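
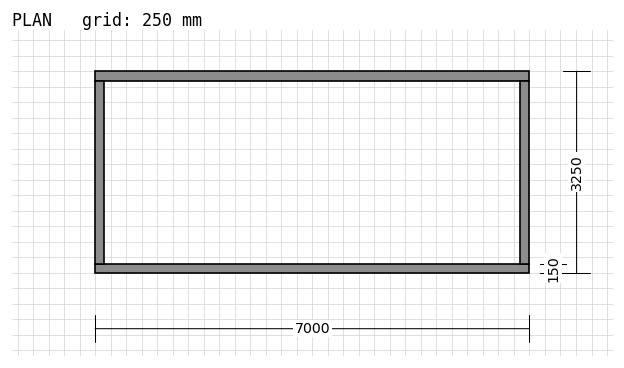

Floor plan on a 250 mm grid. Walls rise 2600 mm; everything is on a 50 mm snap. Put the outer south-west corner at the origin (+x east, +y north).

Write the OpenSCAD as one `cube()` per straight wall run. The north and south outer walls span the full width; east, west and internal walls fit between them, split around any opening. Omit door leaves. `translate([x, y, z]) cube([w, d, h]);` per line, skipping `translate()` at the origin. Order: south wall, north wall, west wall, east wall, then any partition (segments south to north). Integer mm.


cube([7000, 150, 2600]);
translate([0, 3100, 0]) cube([7000, 150, 2600]);
translate([0, 150, 0]) cube([150, 2950, 2600]);
translate([6850, 150, 0]) cube([150, 2950, 2600]);


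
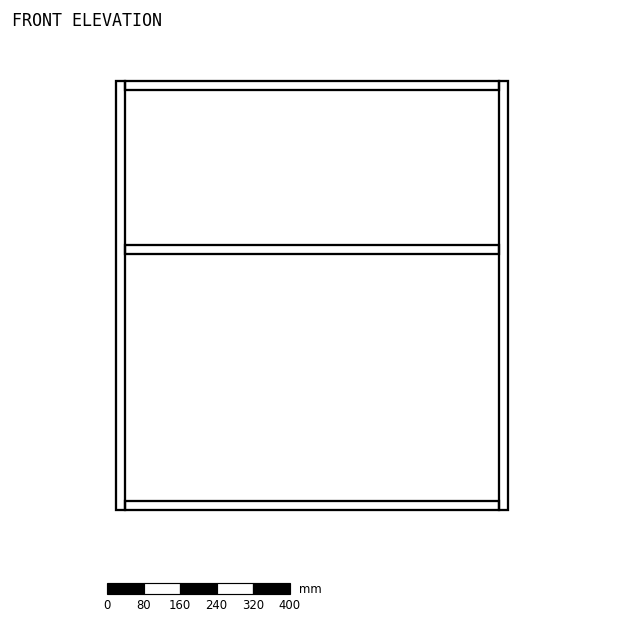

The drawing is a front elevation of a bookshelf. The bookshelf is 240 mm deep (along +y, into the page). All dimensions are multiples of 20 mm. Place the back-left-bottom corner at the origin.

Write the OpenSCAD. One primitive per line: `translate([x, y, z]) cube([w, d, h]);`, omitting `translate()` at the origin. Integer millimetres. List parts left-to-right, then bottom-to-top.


cube([20, 240, 940]);
translate([20, 0, 0]) cube([820, 240, 20]);
translate([20, 0, 560]) cube([820, 240, 20]);
translate([20, 0, 920]) cube([820, 240, 20]);
translate([840, 0, 0]) cube([20, 240, 940]);


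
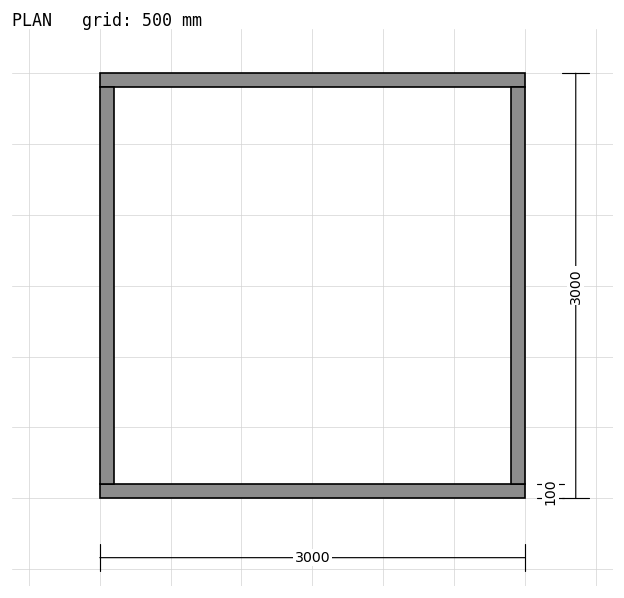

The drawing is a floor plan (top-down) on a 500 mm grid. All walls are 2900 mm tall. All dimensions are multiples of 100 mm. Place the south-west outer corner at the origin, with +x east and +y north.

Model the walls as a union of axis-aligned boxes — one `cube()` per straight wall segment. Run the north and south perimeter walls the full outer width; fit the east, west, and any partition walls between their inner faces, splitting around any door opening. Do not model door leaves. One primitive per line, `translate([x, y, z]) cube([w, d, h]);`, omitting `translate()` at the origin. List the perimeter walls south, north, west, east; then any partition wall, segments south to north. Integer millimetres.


cube([3000, 100, 2900]);
translate([0, 2900, 0]) cube([3000, 100, 2900]);
translate([0, 100, 0]) cube([100, 2800, 2900]);
translate([2900, 100, 0]) cube([100, 2800, 2900]);


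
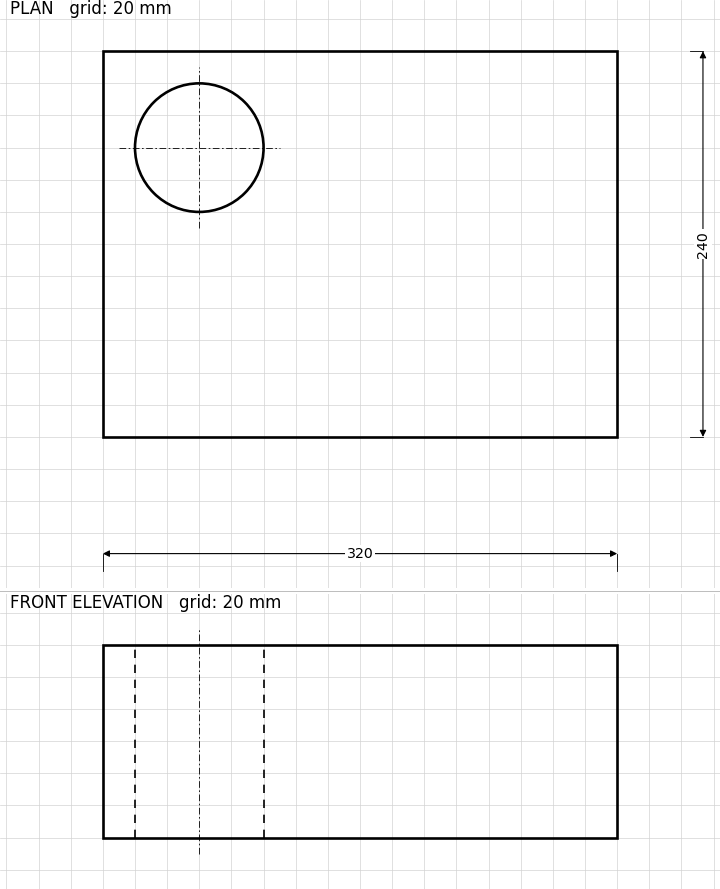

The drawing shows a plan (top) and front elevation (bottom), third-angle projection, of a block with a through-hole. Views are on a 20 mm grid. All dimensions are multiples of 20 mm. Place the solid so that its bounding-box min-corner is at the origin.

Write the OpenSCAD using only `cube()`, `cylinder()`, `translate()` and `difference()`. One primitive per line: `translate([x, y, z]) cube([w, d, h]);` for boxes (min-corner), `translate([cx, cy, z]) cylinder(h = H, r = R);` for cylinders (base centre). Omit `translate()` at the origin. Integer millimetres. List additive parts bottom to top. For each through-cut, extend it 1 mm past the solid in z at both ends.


difference() {
  cube([320, 240, 120]);
  translate([60, 180, -1]) cylinder(h = 122, r = 40);
}


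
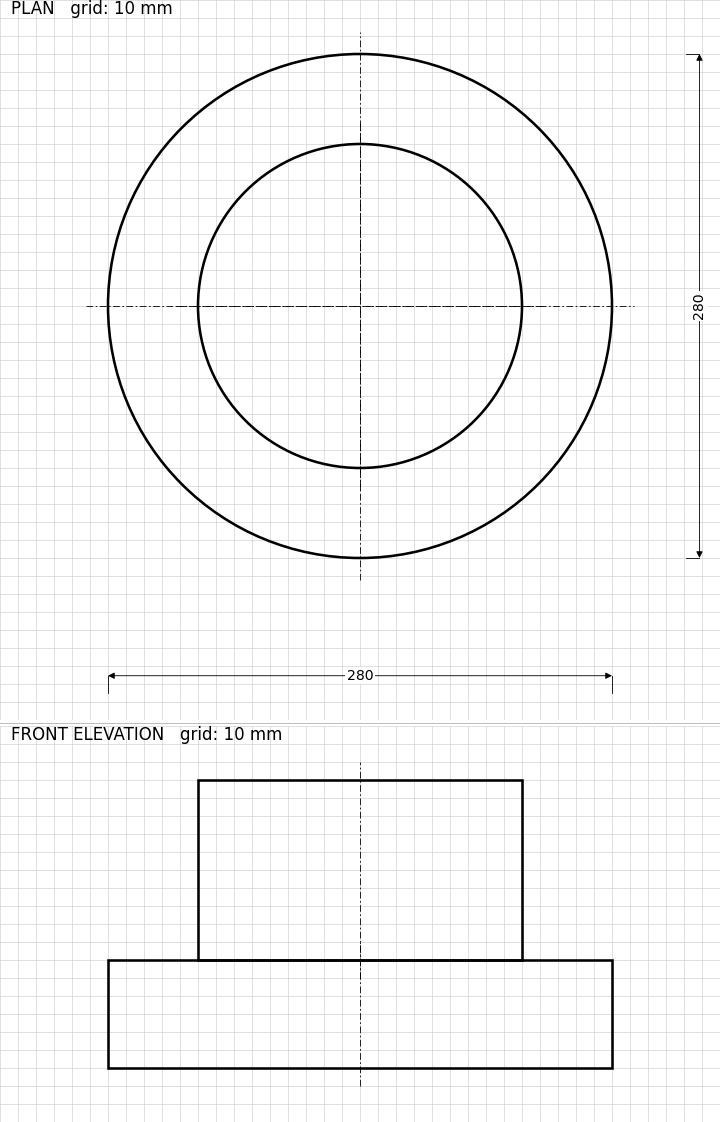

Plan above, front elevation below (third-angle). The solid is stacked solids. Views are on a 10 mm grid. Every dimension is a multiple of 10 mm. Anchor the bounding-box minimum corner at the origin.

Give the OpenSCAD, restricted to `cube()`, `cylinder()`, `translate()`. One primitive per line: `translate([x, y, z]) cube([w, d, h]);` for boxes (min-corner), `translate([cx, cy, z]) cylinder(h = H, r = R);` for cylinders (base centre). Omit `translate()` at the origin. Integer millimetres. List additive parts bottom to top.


translate([140, 140, 0]) cylinder(h = 60, r = 140);
translate([140, 140, 60]) cylinder(h = 100, r = 90);


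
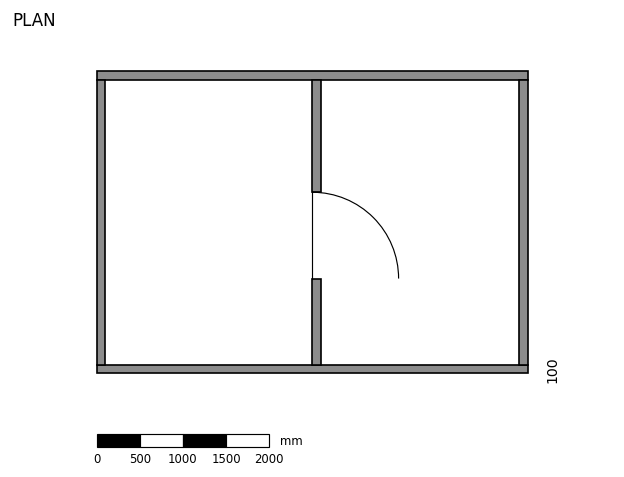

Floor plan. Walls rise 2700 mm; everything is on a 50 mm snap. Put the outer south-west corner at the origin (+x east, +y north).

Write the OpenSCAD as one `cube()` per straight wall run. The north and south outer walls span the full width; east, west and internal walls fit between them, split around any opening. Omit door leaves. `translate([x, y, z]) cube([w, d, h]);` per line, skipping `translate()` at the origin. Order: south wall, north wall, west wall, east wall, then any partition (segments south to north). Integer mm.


cube([5000, 100, 2700]);
translate([0, 3400, 0]) cube([5000, 100, 2700]);
translate([0, 100, 0]) cube([100, 3300, 2700]);
translate([4900, 100, 0]) cube([100, 3300, 2700]);
translate([2500, 100, 0]) cube([100, 1000, 2700]);
translate([2500, 2100, 0]) cube([100, 1300, 2700]);


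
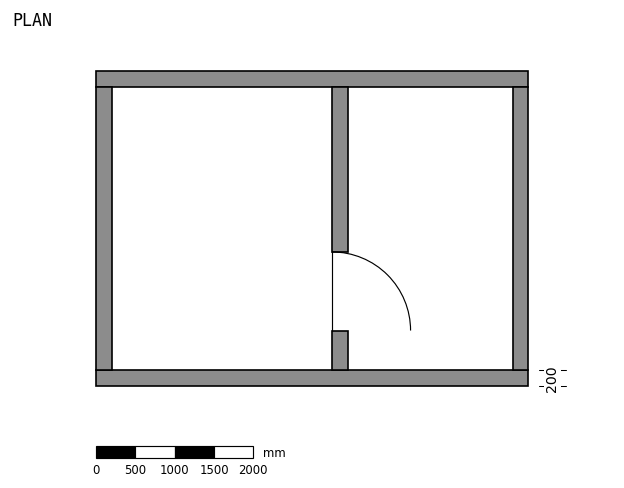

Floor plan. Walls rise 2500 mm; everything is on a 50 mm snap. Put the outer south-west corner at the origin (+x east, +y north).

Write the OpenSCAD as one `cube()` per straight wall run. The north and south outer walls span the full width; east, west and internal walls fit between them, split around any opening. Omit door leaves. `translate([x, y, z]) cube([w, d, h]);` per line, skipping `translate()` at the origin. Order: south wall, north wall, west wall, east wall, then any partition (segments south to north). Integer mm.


cube([5500, 200, 2500]);
translate([0, 3800, 0]) cube([5500, 200, 2500]);
translate([0, 200, 0]) cube([200, 3600, 2500]);
translate([5300, 200, 0]) cube([200, 3600, 2500]);
translate([3000, 200, 0]) cube([200, 500, 2500]);
translate([3000, 1700, 0]) cube([200, 2100, 2500]);


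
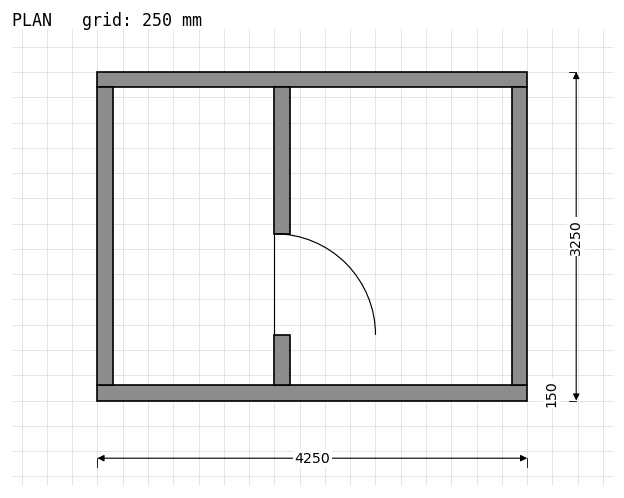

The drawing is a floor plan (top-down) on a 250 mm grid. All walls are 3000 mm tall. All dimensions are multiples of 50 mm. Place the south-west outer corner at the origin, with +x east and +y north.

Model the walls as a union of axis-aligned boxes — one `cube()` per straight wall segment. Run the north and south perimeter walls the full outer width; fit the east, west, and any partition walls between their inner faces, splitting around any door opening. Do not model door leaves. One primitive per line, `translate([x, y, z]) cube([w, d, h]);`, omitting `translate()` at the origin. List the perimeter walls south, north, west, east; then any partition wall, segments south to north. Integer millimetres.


cube([4250, 150, 3000]);
translate([0, 3100, 0]) cube([4250, 150, 3000]);
translate([0, 150, 0]) cube([150, 2950, 3000]);
translate([4100, 150, 0]) cube([150, 2950, 3000]);
translate([1750, 150, 0]) cube([150, 500, 3000]);
translate([1750, 1650, 0]) cube([150, 1450, 3000]);


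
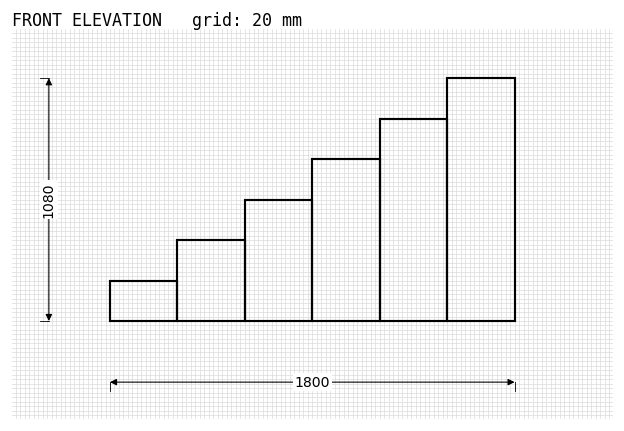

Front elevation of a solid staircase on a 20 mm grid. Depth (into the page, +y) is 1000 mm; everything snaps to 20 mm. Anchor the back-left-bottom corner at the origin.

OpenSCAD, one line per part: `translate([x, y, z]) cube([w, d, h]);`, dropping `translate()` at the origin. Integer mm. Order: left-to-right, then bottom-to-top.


cube([300, 1000, 180]);
translate([300, 0, 0]) cube([300, 1000, 360]);
translate([600, 0, 0]) cube([300, 1000, 540]);
translate([900, 0, 0]) cube([300, 1000, 720]);
translate([1200, 0, 0]) cube([300, 1000, 900]);
translate([1500, 0, 0]) cube([300, 1000, 1080]);


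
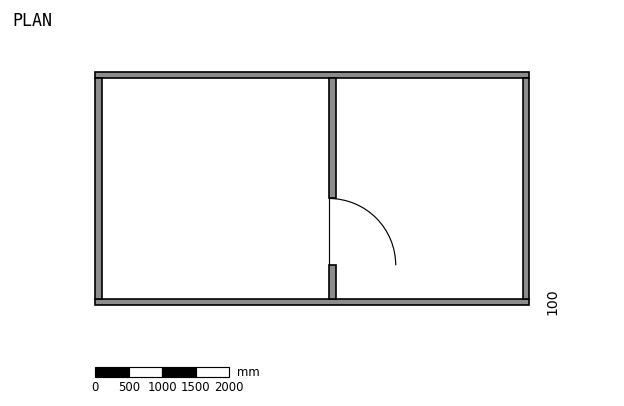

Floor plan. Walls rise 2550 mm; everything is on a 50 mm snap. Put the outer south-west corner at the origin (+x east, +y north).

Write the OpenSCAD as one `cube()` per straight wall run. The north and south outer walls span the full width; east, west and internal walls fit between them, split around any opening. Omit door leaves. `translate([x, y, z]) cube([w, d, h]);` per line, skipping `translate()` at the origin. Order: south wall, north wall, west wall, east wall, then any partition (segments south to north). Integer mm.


cube([6500, 100, 2550]);
translate([0, 3400, 0]) cube([6500, 100, 2550]);
translate([0, 100, 0]) cube([100, 3300, 2550]);
translate([6400, 100, 0]) cube([100, 3300, 2550]);
translate([3500, 100, 0]) cube([100, 500, 2550]);
translate([3500, 1600, 0]) cube([100, 1800, 2550]);


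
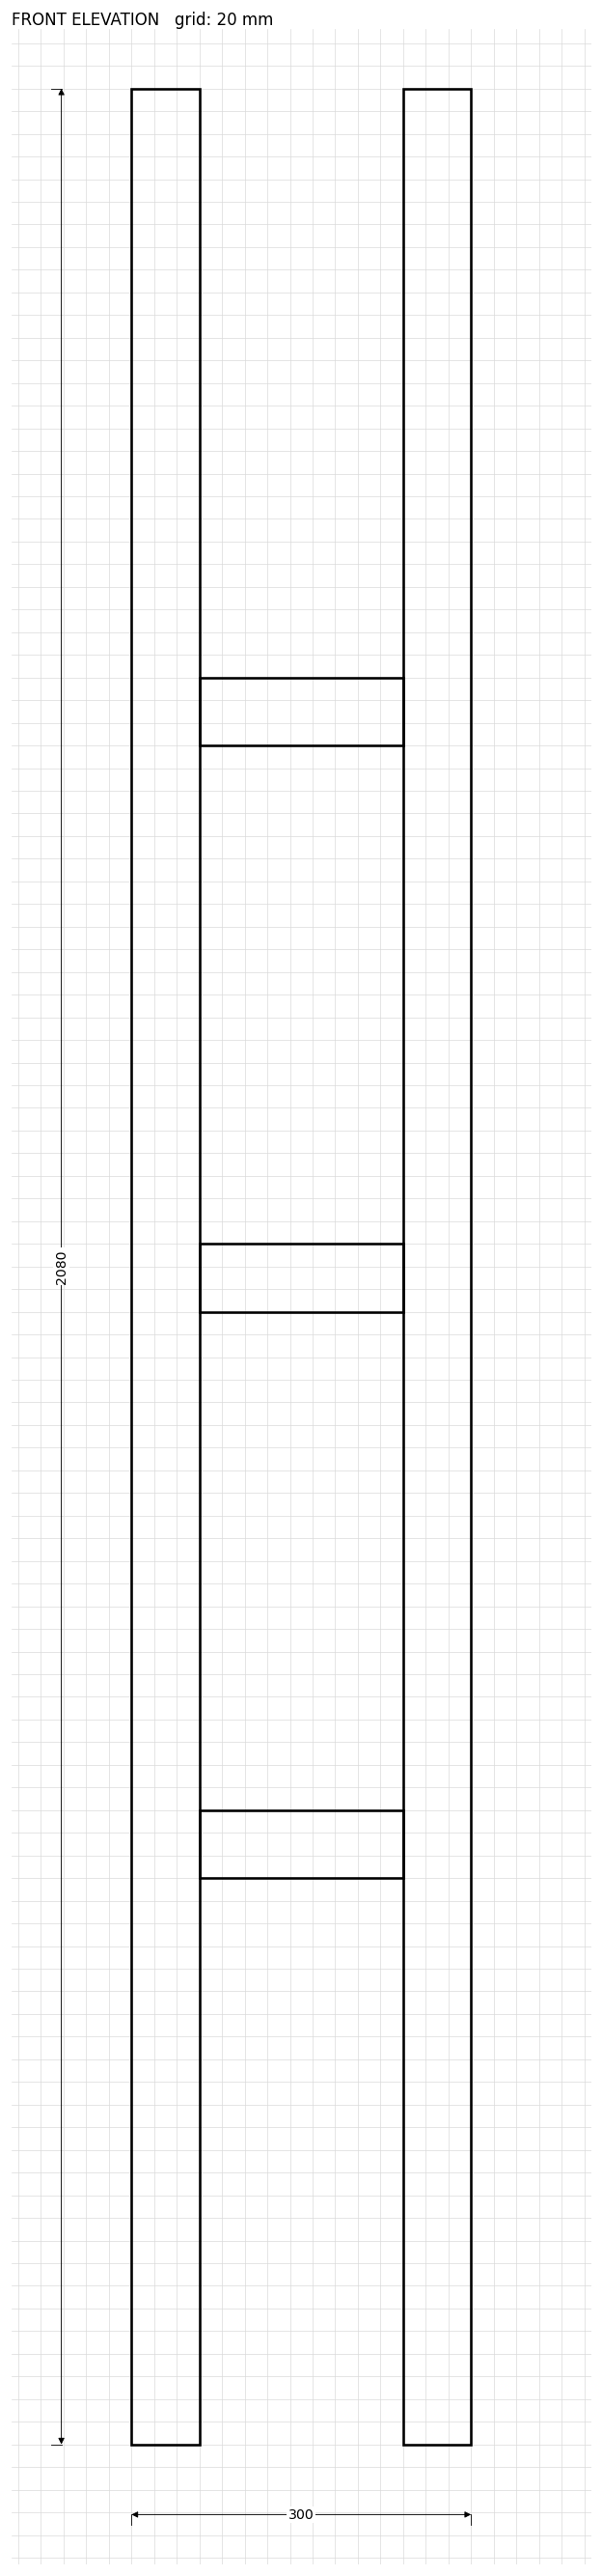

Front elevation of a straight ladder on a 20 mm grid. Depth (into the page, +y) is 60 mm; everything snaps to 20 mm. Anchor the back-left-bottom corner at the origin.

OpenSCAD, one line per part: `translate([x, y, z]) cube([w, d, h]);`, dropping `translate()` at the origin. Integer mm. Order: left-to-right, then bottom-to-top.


cube([60, 60, 2080]);
translate([60, 0, 500]) cube([180, 60, 60]);
translate([60, 0, 1000]) cube([180, 60, 60]);
translate([60, 0, 1500]) cube([180, 60, 60]);
translate([240, 0, 0]) cube([60, 60, 2080]);


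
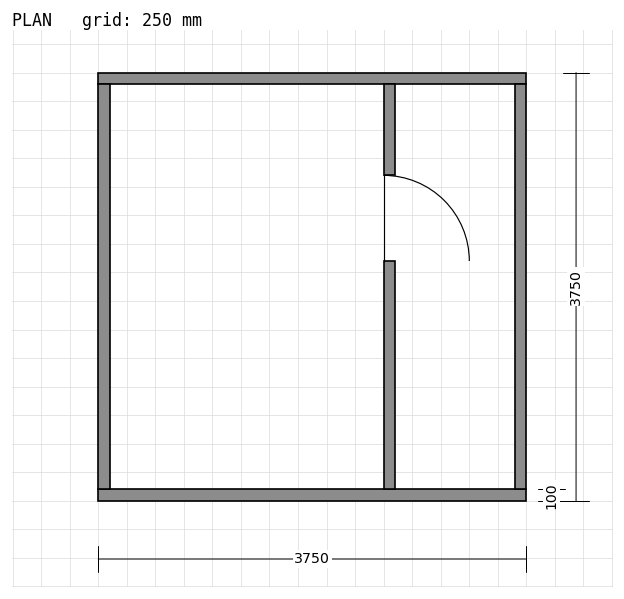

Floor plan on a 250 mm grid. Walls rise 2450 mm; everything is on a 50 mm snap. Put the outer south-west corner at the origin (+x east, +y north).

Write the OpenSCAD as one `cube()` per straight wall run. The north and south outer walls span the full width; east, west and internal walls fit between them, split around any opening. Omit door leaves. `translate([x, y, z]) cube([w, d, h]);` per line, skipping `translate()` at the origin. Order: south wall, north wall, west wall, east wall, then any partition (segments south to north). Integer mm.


cube([3750, 100, 2450]);
translate([0, 3650, 0]) cube([3750, 100, 2450]);
translate([0, 100, 0]) cube([100, 3550, 2450]);
translate([3650, 100, 0]) cube([100, 3550, 2450]);
translate([2500, 100, 0]) cube([100, 2000, 2450]);
translate([2500, 2850, 0]) cube([100, 800, 2450]);


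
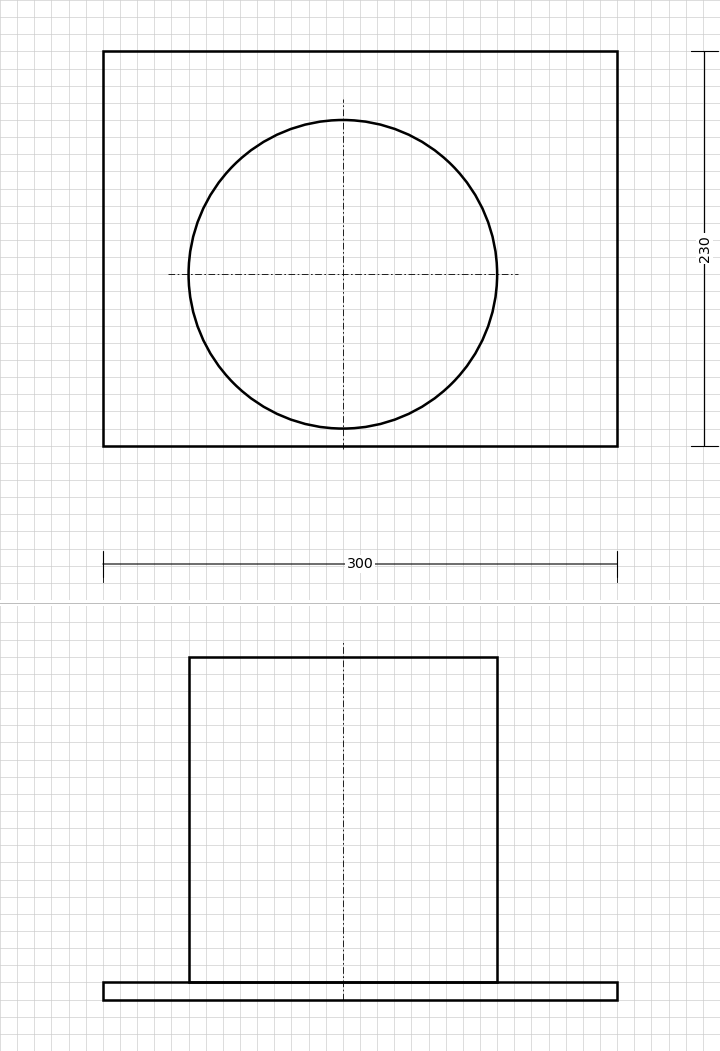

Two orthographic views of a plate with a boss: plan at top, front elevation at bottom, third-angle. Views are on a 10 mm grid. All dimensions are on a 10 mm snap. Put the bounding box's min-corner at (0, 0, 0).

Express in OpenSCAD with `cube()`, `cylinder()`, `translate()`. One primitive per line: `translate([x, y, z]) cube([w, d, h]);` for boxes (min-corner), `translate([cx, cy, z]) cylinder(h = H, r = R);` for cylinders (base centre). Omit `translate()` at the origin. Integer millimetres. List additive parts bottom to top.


cube([300, 230, 10]);
translate([140, 100, 10]) cylinder(h = 190, r = 90);


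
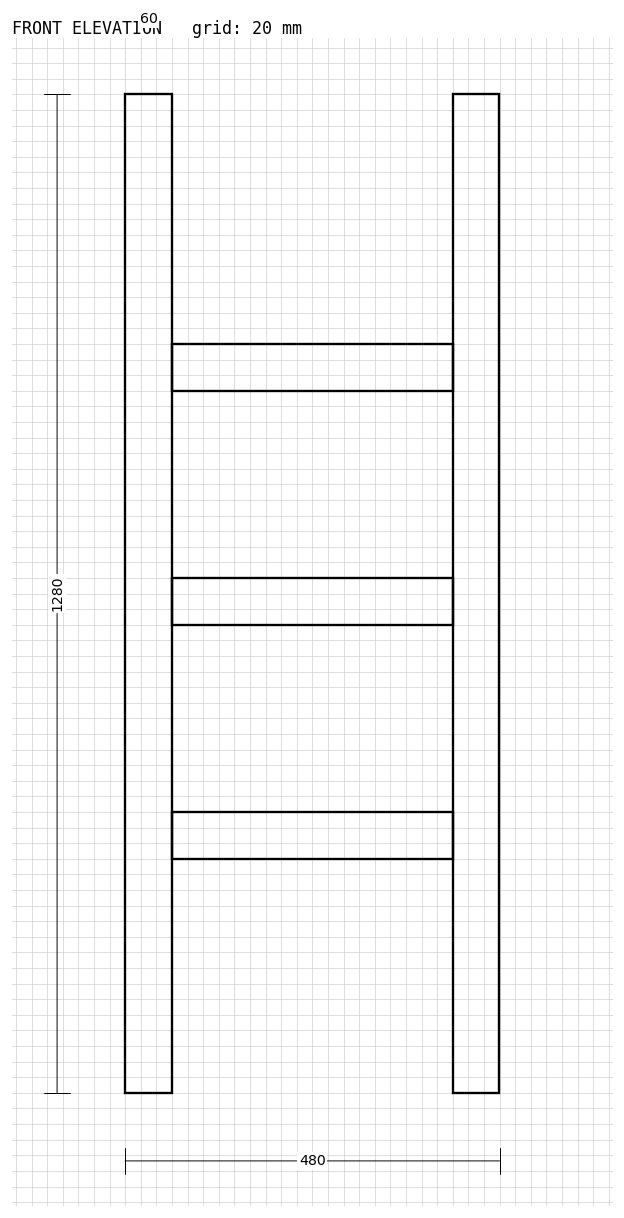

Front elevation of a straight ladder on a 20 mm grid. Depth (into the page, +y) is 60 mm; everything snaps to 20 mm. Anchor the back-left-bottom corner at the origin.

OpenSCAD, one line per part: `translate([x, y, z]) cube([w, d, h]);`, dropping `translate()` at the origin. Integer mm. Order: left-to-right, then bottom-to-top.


cube([60, 60, 1280]);
translate([60, 0, 300]) cube([360, 60, 60]);
translate([60, 0, 600]) cube([360, 60, 60]);
translate([60, 0, 900]) cube([360, 60, 60]);
translate([420, 0, 0]) cube([60, 60, 1280]);


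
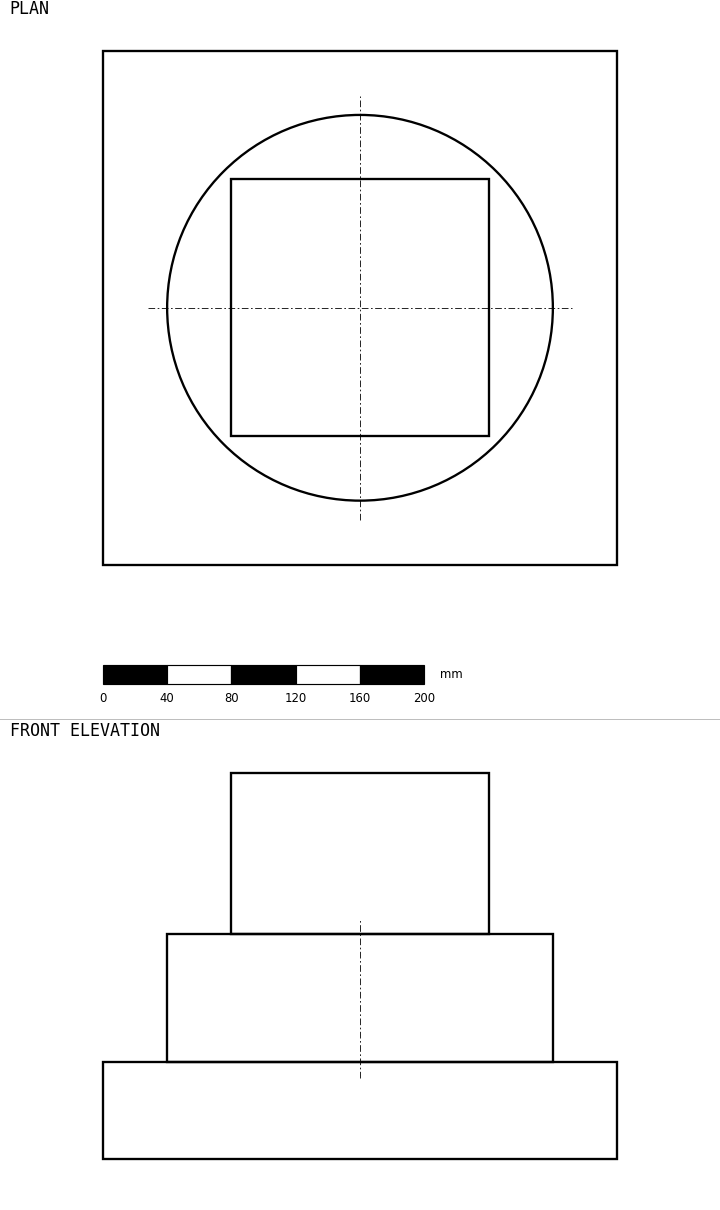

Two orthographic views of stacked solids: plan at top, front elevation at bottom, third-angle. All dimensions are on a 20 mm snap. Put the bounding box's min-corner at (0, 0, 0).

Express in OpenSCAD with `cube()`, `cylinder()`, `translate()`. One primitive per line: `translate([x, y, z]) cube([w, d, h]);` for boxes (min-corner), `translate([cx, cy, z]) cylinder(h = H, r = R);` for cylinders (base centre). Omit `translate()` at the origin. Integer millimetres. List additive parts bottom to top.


cube([320, 320, 60]);
translate([160, 160, 60]) cylinder(h = 80, r = 120);
translate([80, 80, 140]) cube([160, 160, 100]);


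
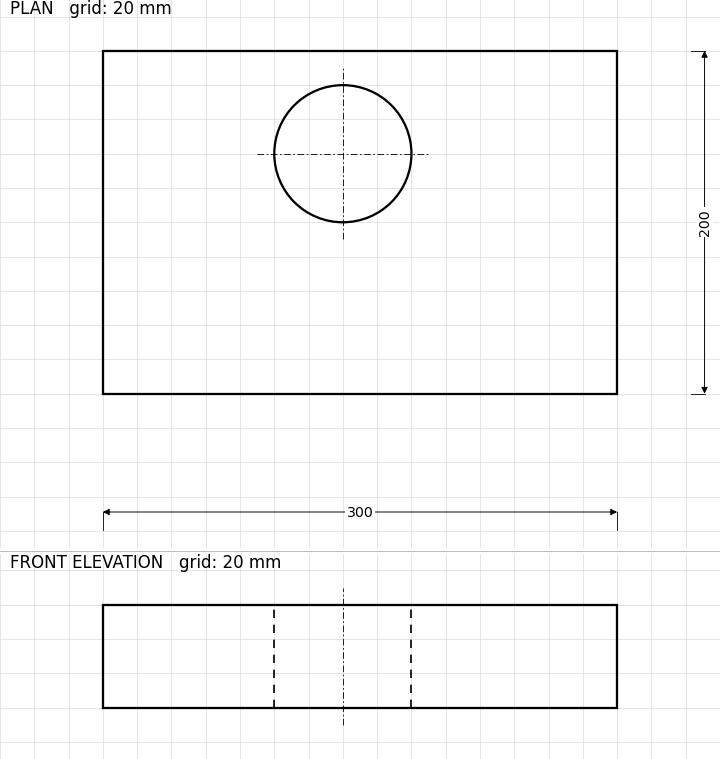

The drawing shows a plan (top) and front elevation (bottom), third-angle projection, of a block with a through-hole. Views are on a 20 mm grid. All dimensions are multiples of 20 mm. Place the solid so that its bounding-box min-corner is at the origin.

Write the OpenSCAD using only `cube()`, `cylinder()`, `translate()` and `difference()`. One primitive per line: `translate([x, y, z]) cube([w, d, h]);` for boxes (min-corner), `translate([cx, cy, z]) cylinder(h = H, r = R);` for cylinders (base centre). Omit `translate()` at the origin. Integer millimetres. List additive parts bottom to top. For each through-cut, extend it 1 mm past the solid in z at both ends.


difference() {
  cube([300, 200, 60]);
  translate([140, 140, -1]) cylinder(h = 62, r = 40);
}


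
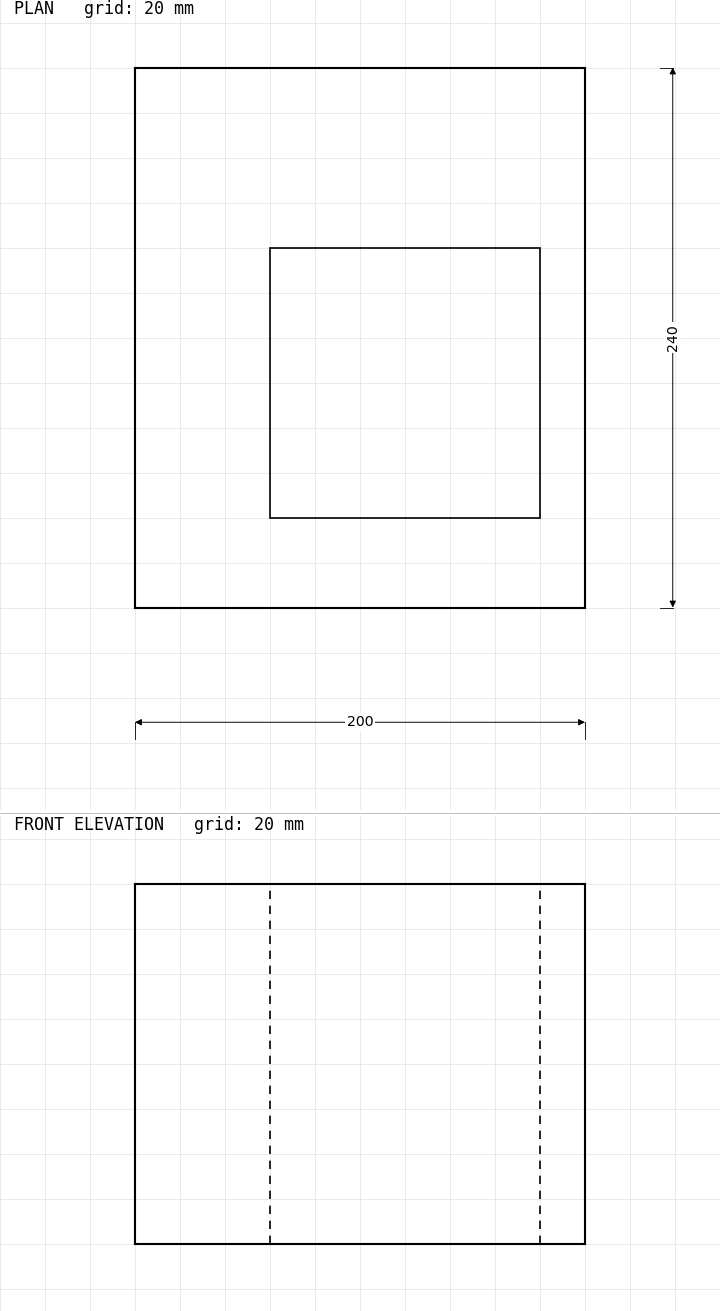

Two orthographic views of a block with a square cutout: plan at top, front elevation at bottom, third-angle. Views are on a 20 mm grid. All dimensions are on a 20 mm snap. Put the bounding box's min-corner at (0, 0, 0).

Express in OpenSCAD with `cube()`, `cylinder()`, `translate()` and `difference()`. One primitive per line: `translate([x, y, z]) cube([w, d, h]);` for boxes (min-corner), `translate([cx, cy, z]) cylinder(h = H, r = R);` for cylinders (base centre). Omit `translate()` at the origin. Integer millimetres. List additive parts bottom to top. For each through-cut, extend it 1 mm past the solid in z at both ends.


difference() {
  cube([200, 240, 160]);
  translate([60, 40, -1]) cube([120, 120, 162]);
}


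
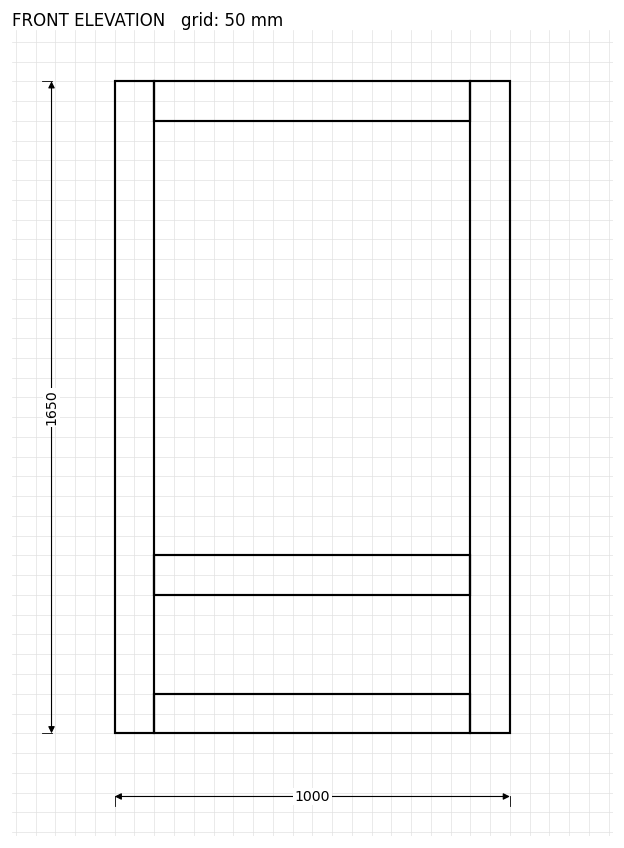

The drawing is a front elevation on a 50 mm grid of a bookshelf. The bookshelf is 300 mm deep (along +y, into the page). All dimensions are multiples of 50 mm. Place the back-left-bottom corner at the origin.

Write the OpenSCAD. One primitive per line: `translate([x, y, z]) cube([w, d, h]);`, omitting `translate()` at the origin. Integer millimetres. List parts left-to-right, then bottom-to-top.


cube([100, 300, 1650]);
translate([100, 0, 0]) cube([800, 300, 100]);
translate([100, 0, 350]) cube([800, 300, 100]);
translate([100, 0, 1550]) cube([800, 300, 100]);
translate([900, 0, 0]) cube([100, 300, 1650]);


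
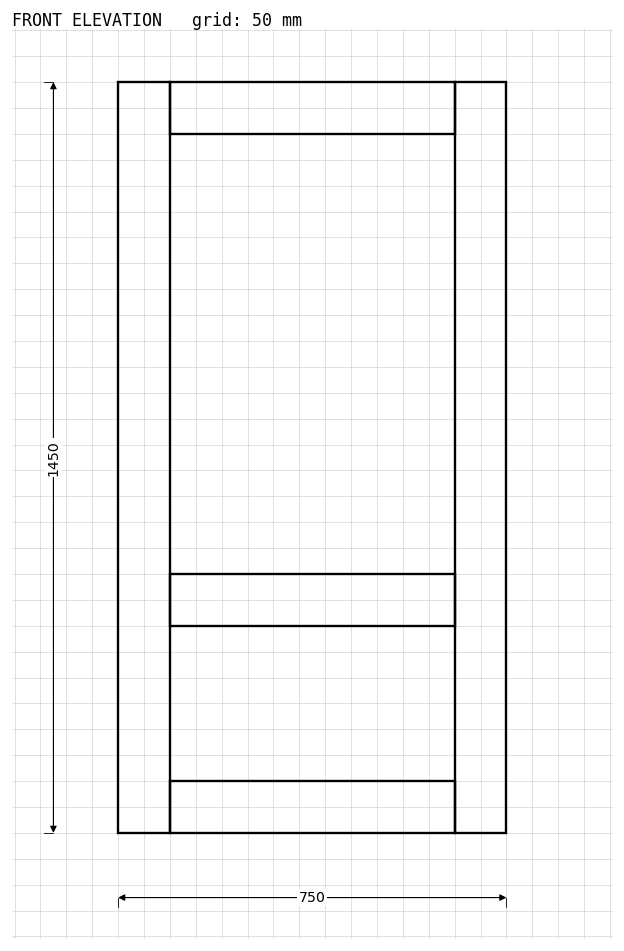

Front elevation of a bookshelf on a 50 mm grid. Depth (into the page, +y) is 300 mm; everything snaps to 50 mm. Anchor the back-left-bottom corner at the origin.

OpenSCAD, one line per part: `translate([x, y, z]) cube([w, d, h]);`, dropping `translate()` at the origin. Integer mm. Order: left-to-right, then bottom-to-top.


cube([100, 300, 1450]);
translate([100, 0, 0]) cube([550, 300, 100]);
translate([100, 0, 400]) cube([550, 300, 100]);
translate([100, 0, 1350]) cube([550, 300, 100]);
translate([650, 0, 0]) cube([100, 300, 1450]);


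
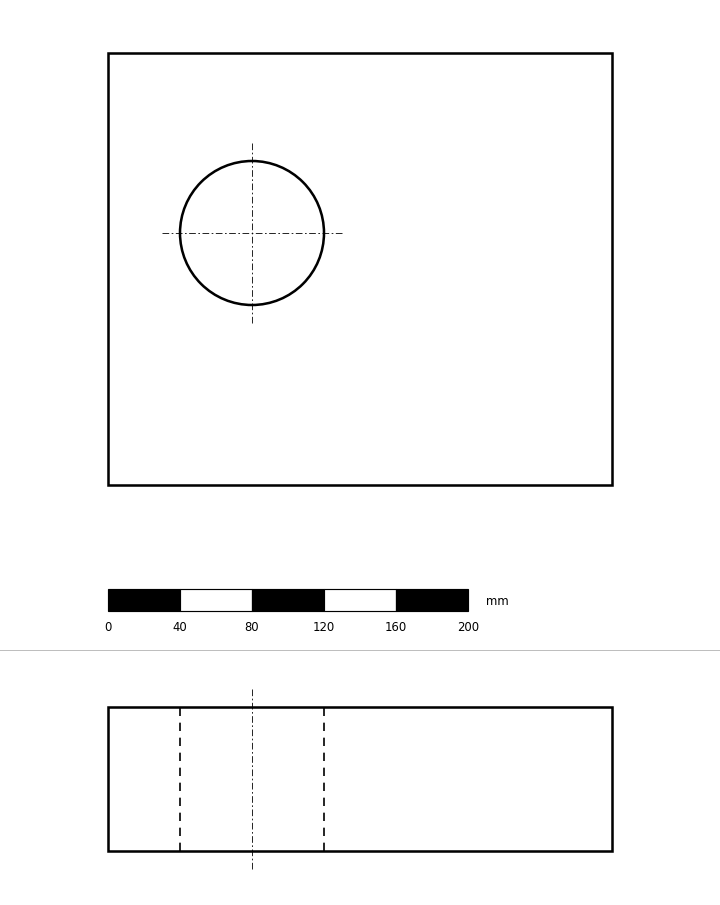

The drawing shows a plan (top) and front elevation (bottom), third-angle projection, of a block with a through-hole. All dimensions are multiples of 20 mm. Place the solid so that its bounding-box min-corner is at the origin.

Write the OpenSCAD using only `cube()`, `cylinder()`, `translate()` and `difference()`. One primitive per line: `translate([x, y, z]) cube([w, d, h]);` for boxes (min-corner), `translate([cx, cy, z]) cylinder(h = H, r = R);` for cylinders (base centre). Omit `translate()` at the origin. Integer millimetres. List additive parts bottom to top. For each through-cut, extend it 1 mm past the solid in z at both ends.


difference() {
  cube([280, 240, 80]);
  translate([80, 140, -1]) cylinder(h = 82, r = 40);
}


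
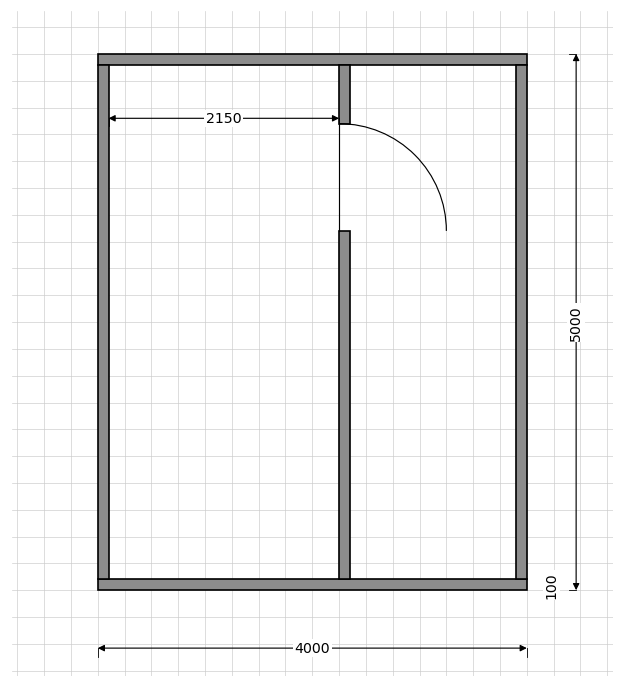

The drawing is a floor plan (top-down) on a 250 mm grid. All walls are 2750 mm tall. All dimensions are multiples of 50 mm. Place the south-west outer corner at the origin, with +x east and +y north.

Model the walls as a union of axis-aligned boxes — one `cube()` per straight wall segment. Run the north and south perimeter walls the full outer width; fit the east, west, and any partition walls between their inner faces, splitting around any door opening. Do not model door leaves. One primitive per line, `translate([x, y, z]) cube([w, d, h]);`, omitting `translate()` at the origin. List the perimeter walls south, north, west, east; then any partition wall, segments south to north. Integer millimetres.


cube([4000, 100, 2750]);
translate([0, 4900, 0]) cube([4000, 100, 2750]);
translate([0, 100, 0]) cube([100, 4800, 2750]);
translate([3900, 100, 0]) cube([100, 4800, 2750]);
translate([2250, 100, 0]) cube([100, 3250, 2750]);
translate([2250, 4350, 0]) cube([100, 550, 2750]);


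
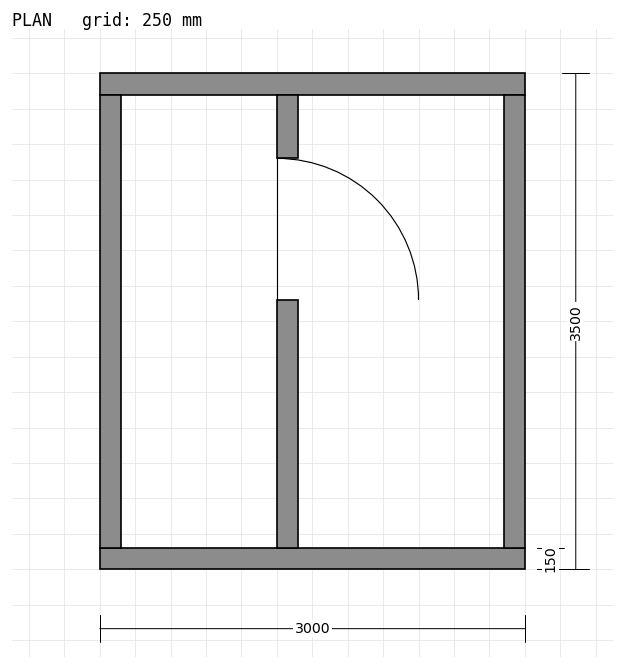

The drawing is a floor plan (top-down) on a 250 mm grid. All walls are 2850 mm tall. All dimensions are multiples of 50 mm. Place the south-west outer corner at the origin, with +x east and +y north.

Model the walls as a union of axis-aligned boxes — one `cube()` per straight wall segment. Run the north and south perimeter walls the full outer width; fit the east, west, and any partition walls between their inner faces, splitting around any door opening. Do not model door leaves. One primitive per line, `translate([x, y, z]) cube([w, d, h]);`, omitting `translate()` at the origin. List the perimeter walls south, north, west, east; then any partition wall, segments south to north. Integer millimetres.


cube([3000, 150, 2850]);
translate([0, 3350, 0]) cube([3000, 150, 2850]);
translate([0, 150, 0]) cube([150, 3200, 2850]);
translate([2850, 150, 0]) cube([150, 3200, 2850]);
translate([1250, 150, 0]) cube([150, 1750, 2850]);
translate([1250, 2900, 0]) cube([150, 450, 2850]);


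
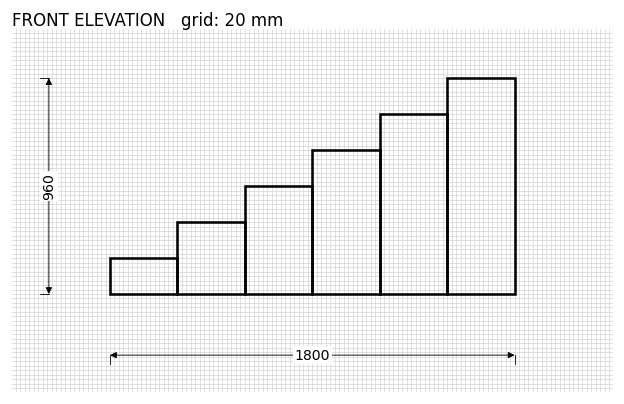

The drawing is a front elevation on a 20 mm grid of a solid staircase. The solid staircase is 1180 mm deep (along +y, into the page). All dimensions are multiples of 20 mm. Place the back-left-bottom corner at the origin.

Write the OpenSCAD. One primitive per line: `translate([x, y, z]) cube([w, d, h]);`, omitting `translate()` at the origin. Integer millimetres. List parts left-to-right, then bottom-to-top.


cube([300, 1180, 160]);
translate([300, 0, 0]) cube([300, 1180, 320]);
translate([600, 0, 0]) cube([300, 1180, 480]);
translate([900, 0, 0]) cube([300, 1180, 640]);
translate([1200, 0, 0]) cube([300, 1180, 800]);
translate([1500, 0, 0]) cube([300, 1180, 960]);


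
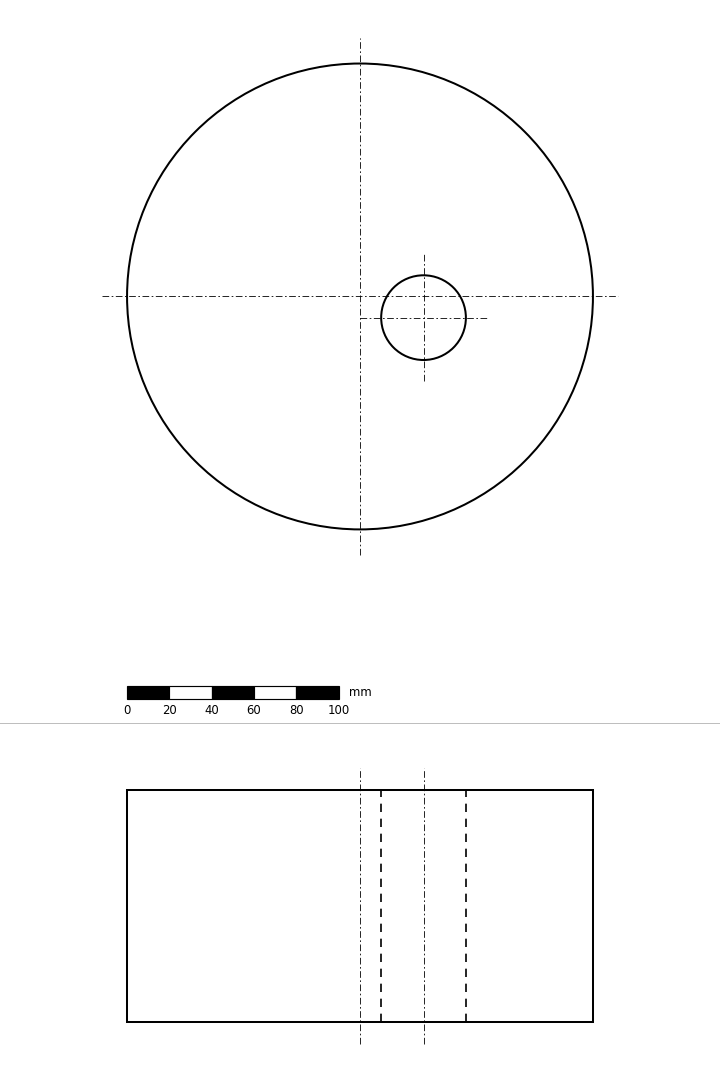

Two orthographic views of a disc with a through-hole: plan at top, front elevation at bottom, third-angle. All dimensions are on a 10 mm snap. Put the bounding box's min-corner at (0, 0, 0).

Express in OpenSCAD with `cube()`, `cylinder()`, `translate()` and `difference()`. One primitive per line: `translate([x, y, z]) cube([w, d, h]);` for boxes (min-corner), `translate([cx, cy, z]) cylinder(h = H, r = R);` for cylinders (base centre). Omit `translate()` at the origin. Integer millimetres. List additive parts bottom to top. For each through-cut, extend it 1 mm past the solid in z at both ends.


difference() {
  translate([110, 110, 0]) cylinder(h = 110, r = 110);
  translate([140, 100, -1]) cylinder(h = 112, r = 20);
}


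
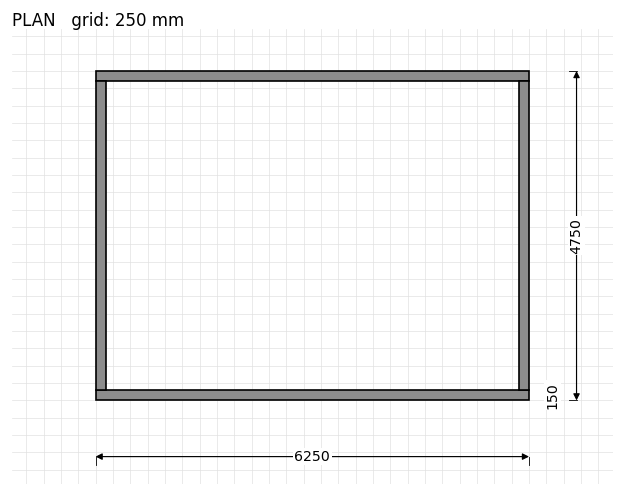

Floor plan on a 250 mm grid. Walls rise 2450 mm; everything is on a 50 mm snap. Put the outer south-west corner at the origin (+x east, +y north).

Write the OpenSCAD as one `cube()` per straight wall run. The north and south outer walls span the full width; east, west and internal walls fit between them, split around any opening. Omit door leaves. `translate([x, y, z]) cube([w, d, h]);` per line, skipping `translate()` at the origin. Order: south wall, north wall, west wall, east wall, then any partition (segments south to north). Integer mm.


cube([6250, 150, 2450]);
translate([0, 4600, 0]) cube([6250, 150, 2450]);
translate([0, 150, 0]) cube([150, 4450, 2450]);
translate([6100, 150, 0]) cube([150, 4450, 2450]);


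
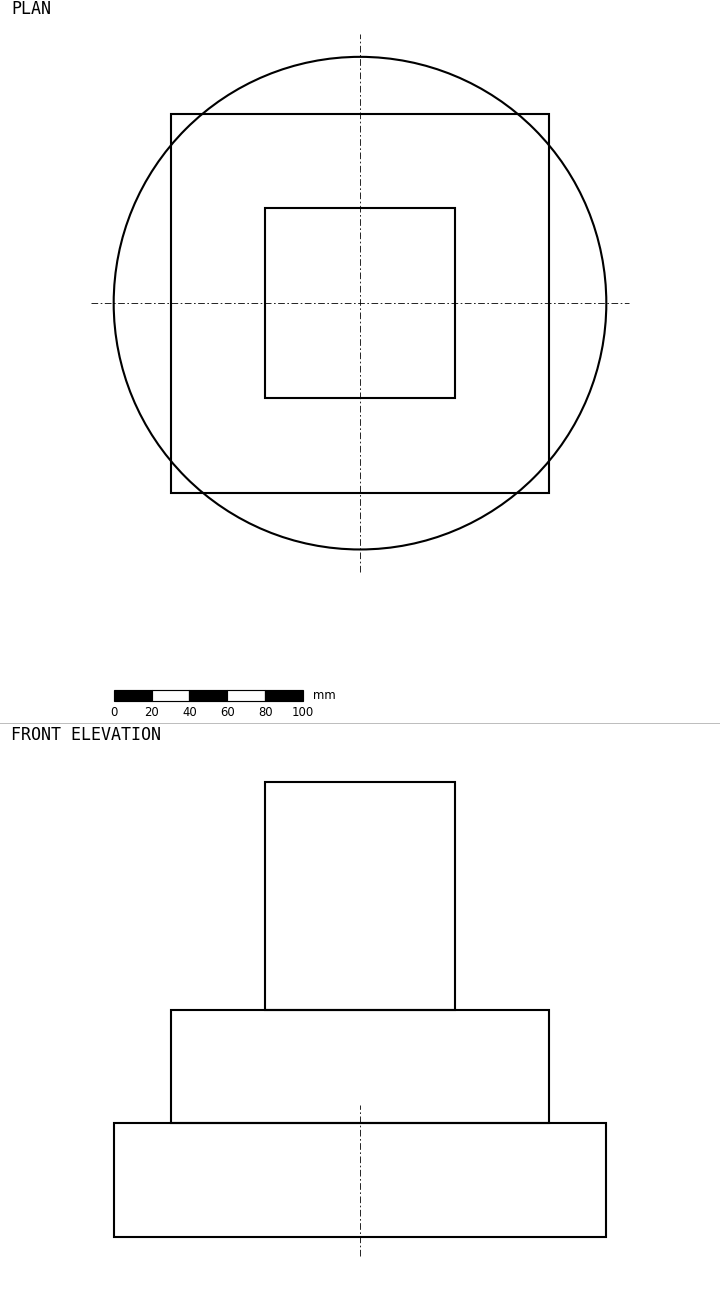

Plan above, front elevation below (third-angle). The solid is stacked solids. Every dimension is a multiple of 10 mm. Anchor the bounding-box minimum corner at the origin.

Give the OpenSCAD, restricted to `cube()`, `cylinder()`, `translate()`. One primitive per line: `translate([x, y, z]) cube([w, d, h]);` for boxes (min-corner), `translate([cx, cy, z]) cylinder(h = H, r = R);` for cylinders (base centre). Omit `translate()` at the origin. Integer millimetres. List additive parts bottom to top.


translate([130, 130, 0]) cylinder(h = 60, r = 130);
translate([30, 30, 60]) cube([200, 200, 60]);
translate([80, 80, 120]) cube([100, 100, 120]);


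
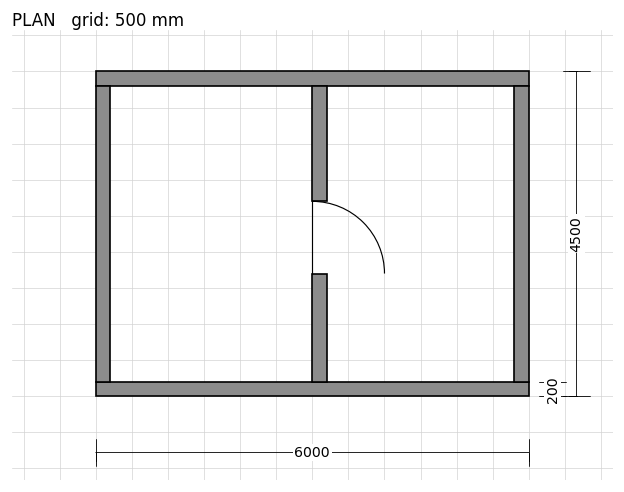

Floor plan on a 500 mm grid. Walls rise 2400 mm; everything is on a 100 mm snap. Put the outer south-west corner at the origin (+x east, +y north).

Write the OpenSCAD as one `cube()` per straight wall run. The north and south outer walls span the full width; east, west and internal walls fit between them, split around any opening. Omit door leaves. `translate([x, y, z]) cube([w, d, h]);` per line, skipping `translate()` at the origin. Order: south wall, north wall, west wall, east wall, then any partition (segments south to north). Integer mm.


cube([6000, 200, 2400]);
translate([0, 4300, 0]) cube([6000, 200, 2400]);
translate([0, 200, 0]) cube([200, 4100, 2400]);
translate([5800, 200, 0]) cube([200, 4100, 2400]);
translate([3000, 200, 0]) cube([200, 1500, 2400]);
translate([3000, 2700, 0]) cube([200, 1600, 2400]);


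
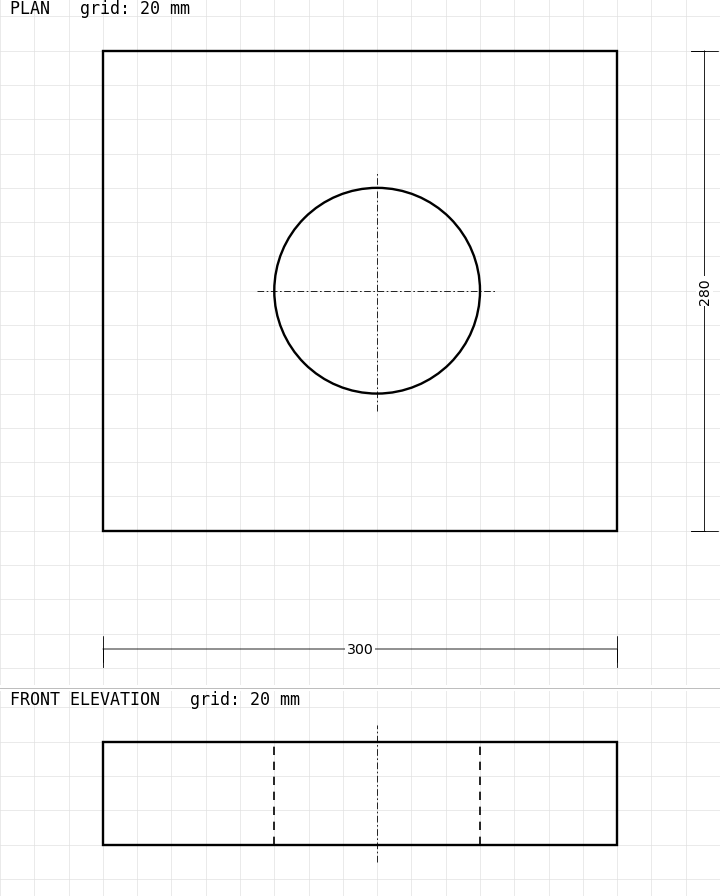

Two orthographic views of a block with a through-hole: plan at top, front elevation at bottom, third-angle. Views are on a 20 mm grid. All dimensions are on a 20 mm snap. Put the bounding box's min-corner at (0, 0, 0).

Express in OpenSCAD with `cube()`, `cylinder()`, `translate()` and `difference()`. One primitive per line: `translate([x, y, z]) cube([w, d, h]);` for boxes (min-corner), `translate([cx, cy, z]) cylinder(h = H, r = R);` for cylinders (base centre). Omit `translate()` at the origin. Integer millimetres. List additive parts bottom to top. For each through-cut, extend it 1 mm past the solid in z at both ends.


difference() {
  cube([300, 280, 60]);
  translate([160, 140, -1]) cylinder(h = 62, r = 60);
}


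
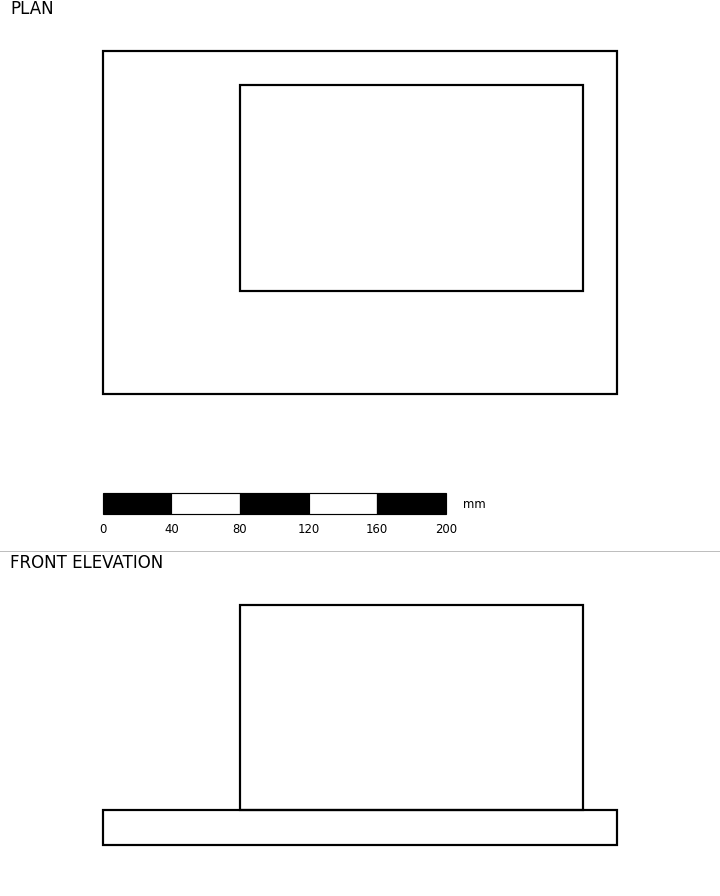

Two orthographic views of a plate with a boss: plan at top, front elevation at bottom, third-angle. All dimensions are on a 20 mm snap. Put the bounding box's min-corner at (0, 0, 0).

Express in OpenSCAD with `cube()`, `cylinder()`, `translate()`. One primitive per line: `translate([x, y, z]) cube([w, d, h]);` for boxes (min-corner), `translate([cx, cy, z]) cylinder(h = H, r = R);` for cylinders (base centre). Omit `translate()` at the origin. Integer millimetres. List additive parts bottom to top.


cube([300, 200, 20]);
translate([80, 60, 20]) cube([200, 120, 120]);


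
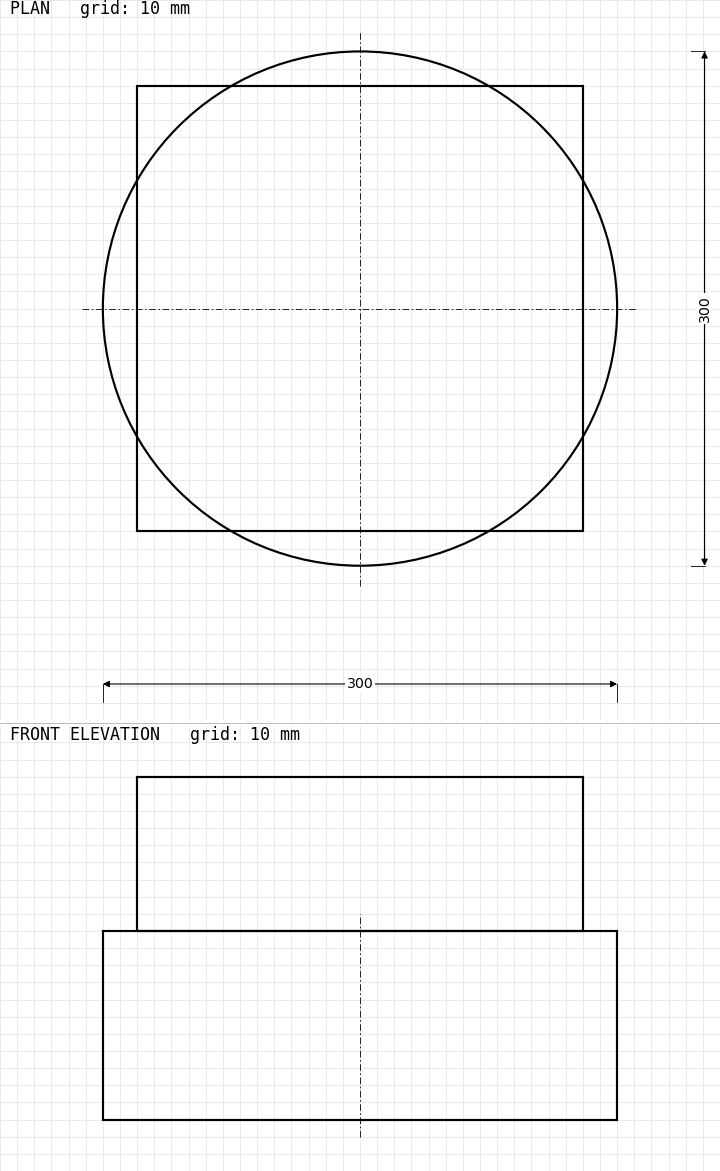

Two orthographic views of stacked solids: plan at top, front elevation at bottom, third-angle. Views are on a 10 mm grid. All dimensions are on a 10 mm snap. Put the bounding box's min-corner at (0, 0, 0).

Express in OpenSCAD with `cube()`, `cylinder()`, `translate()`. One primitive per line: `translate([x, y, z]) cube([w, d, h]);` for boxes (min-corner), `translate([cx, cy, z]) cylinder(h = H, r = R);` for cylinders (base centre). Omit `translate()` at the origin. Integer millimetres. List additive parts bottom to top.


translate([150, 150, 0]) cylinder(h = 110, r = 150);
translate([20, 20, 110]) cube([260, 260, 90]);


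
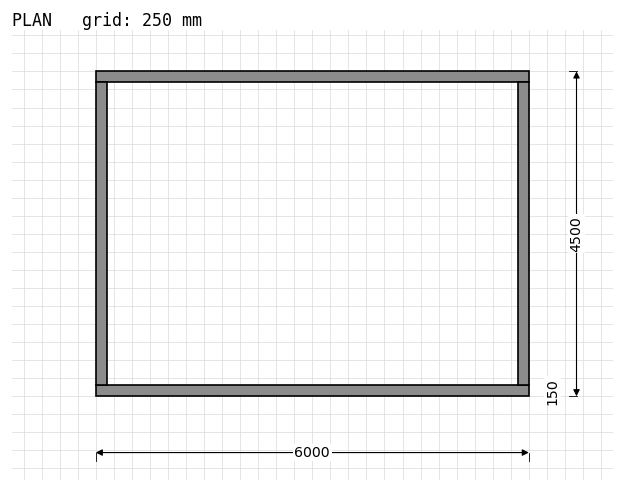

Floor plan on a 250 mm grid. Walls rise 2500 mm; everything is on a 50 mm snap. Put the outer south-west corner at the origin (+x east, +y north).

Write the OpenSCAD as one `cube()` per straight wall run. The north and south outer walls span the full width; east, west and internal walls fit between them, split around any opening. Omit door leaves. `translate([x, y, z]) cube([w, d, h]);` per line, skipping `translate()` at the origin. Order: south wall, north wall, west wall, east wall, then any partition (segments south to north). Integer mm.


cube([6000, 150, 2500]);
translate([0, 4350, 0]) cube([6000, 150, 2500]);
translate([0, 150, 0]) cube([150, 4200, 2500]);
translate([5850, 150, 0]) cube([150, 4200, 2500]);


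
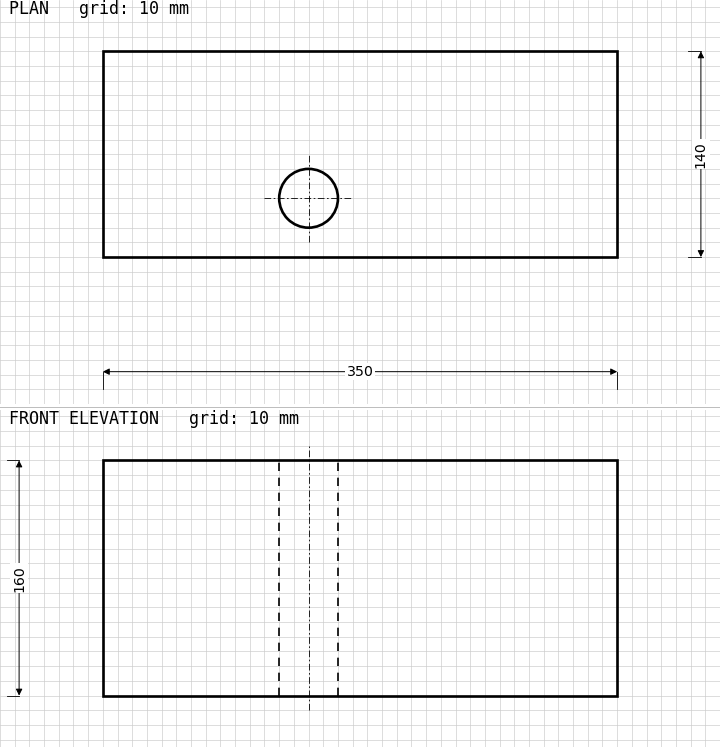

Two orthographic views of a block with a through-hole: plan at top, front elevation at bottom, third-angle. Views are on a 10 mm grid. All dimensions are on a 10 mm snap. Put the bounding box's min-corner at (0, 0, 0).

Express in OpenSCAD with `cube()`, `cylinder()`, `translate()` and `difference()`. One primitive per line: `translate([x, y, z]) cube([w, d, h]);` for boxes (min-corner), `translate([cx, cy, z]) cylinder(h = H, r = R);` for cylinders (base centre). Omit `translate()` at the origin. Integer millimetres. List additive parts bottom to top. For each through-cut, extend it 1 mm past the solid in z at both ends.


difference() {
  cube([350, 140, 160]);
  translate([140, 40, -1]) cylinder(h = 162, r = 20);
}


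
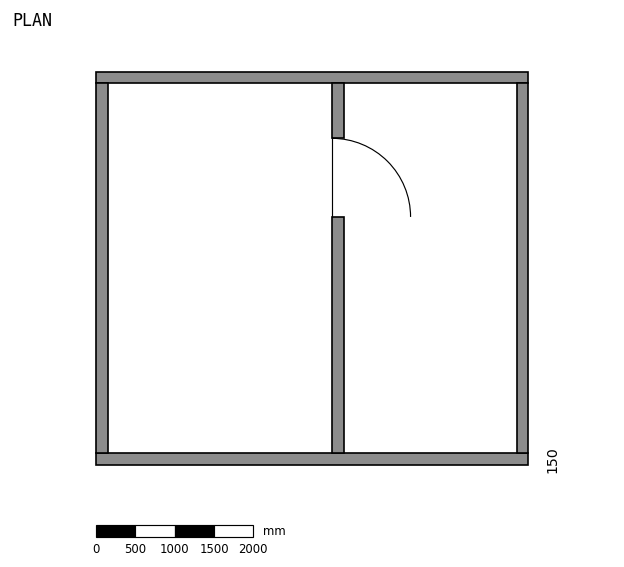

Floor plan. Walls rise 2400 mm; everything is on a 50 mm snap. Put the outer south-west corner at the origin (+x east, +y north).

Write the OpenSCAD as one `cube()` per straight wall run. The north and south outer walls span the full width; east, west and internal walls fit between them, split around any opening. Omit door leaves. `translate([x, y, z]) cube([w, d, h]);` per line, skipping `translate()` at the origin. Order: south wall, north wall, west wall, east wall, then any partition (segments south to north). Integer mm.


cube([5500, 150, 2400]);
translate([0, 4850, 0]) cube([5500, 150, 2400]);
translate([0, 150, 0]) cube([150, 4700, 2400]);
translate([5350, 150, 0]) cube([150, 4700, 2400]);
translate([3000, 150, 0]) cube([150, 3000, 2400]);
translate([3000, 4150, 0]) cube([150, 700, 2400]);


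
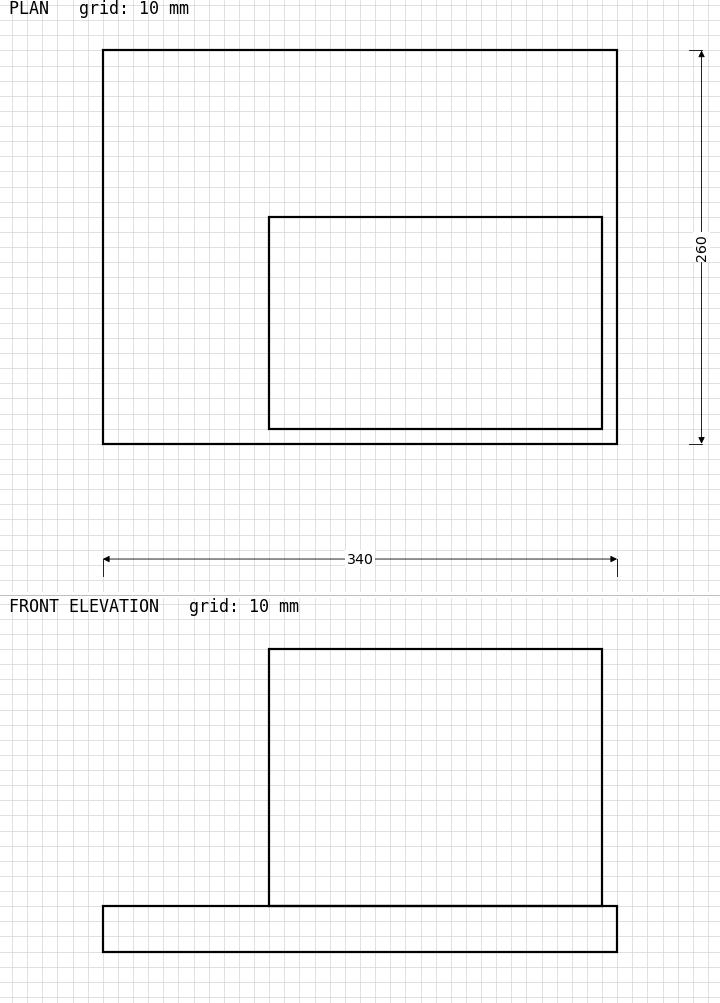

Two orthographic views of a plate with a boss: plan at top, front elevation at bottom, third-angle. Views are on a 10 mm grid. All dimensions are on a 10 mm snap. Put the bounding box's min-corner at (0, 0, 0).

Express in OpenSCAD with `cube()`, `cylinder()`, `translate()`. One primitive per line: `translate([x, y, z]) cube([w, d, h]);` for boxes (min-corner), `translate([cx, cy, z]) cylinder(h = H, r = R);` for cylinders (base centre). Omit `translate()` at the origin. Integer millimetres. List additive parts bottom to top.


cube([340, 260, 30]);
translate([110, 10, 30]) cube([220, 140, 170]);


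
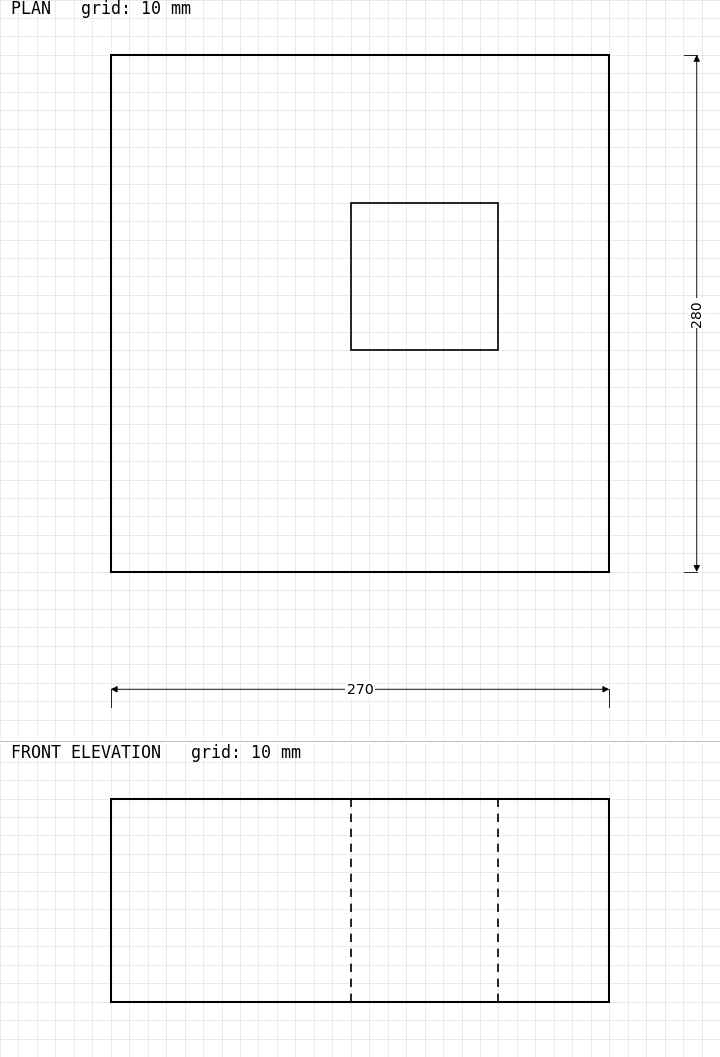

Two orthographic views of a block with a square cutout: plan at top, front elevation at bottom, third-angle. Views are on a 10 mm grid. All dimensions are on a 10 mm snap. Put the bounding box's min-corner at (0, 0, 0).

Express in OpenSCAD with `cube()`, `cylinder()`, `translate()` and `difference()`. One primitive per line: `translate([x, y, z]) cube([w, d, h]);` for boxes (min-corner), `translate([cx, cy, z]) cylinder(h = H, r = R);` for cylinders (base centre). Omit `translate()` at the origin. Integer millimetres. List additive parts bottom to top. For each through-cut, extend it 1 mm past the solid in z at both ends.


difference() {
  cube([270, 280, 110]);
  translate([130, 120, -1]) cube([80, 80, 112]);
}


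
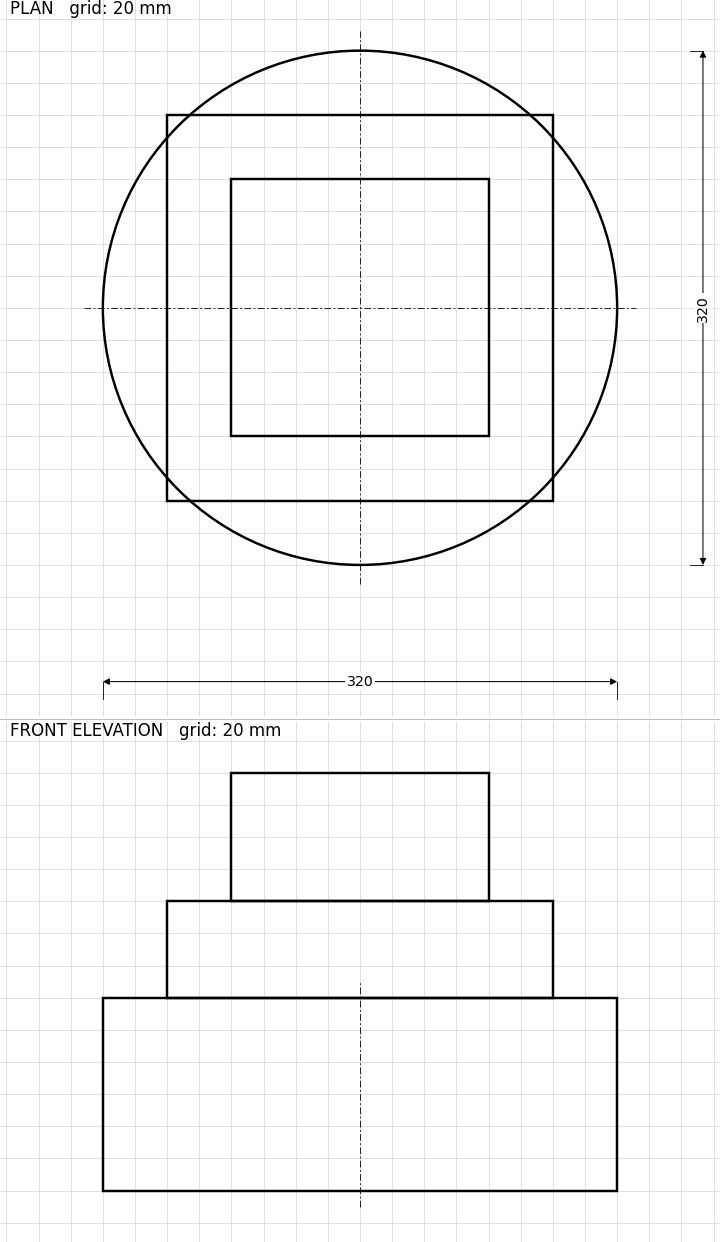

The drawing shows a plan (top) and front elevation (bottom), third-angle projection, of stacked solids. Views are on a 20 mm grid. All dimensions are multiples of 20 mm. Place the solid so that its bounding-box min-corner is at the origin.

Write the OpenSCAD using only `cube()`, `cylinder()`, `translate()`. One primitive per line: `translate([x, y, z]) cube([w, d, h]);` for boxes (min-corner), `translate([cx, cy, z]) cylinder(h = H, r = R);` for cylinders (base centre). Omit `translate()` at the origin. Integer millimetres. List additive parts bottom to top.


translate([160, 160, 0]) cylinder(h = 120, r = 160);
translate([40, 40, 120]) cube([240, 240, 60]);
translate([80, 80, 180]) cube([160, 160, 80]);


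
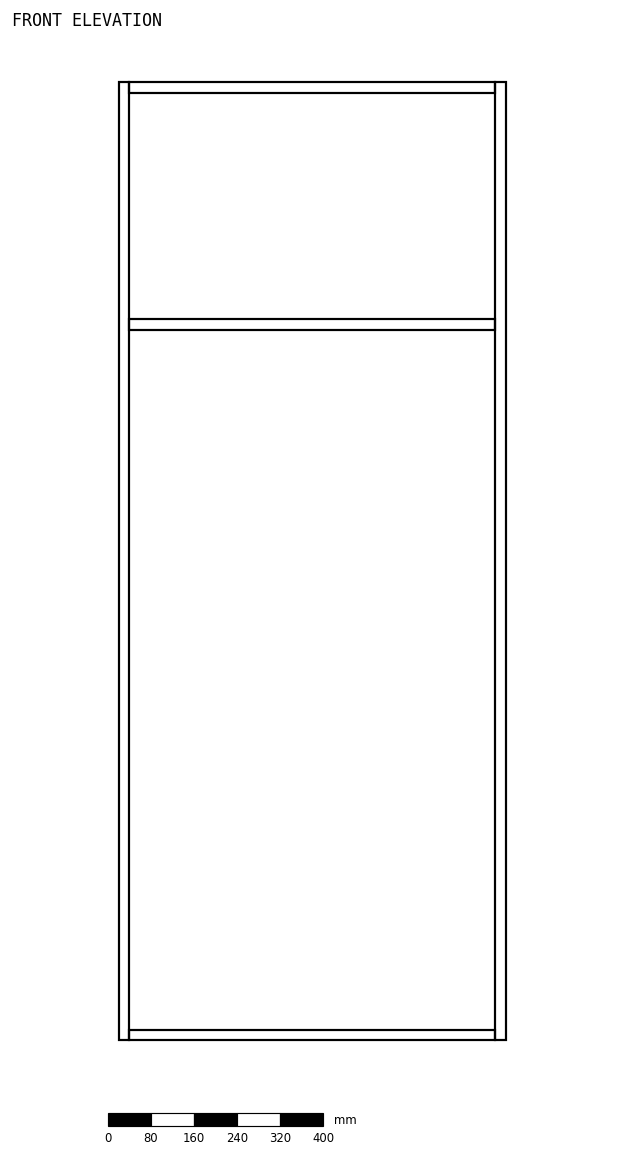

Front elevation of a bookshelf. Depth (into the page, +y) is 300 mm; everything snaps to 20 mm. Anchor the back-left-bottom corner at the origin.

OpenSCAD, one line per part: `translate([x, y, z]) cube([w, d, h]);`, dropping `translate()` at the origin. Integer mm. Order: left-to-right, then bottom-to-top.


cube([20, 300, 1780]);
translate([20, 0, 0]) cube([680, 300, 20]);
translate([20, 0, 1320]) cube([680, 300, 20]);
translate([20, 0, 1760]) cube([680, 300, 20]);
translate([700, 0, 0]) cube([20, 300, 1780]);
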